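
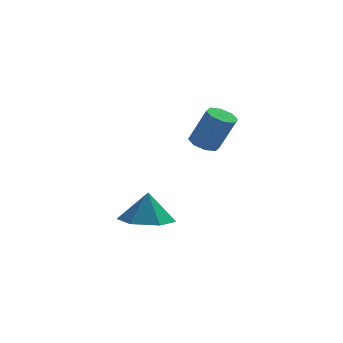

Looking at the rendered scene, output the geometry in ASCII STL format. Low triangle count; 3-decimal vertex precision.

solid 
facet normal -0.387 0.153 -0.909
outer loop
vertex 1.335 1.923 3.012
vertex 0.961 1.53 3.105
vertex 0.983 2.073 3.187
endloop
endfacet
facet normal 0.388 0.922 -0.010
outer loop
vertex 1.335 1.923 3.012
vertex 0.983 2.073 3.187
vertex 1.892 1.703 4.322
endloop
endfacet
facet normal 0.388 0.921 -0.011
outer loop
vertex 1.892 1.703 4.322
vertex 0.983 2.073 3.187
vertex 1.541 1.853 4.497
endloop
endfacet
facet normal 0.388 -0.153 0.909
outer loop
vertex 1.892 1.703 4.322
vertex 1.541 1.853 4.497
vertex 1.519 1.31 4.415
endloop
endfacet
facet normal -0.387 0.153 -0.909
outer loop
vertex 0.983 2.073 3.187
vertex 0.961 1.53 3.105
vertex 0.619 1.906 3.314
endloop
endfacet
facet normal -0.315 0.905 0.286
outer loop
vertex 0.983 2.073 3.187
vertex 0.619 1.906 3.314
vertex 1.541 1.853 4.497
endloop
endfacet
facet normal -0.315 0.905 0.286
outer loop
vertex 1.541 1.853 4.497
vertex 0.619 1.906 3.314
vertex 1.176 1.686 4.624
endloop
endfacet
facet normal 0.386 -0.153 0.910
outer loop
vertex 1.541 1.853 4.497
vertex 1.176 1.686 4.624
vertex 1.519 1.31 4.415
endloop
endfacet
facet normal -0.388 0.152 -0.909
outer loop
vertex 0.619 1.906 3.314
vertex 0.961 1.53 3.105
vertex 0.455 1.518 3.319
endloop
endfacet
facet normal -0.836 0.359 0.416
outer loop
vertex 0.619 1.906 3.314
vertex 0.455 1.518 3.319
vertex 1.176 1.686 4.624
endloop
endfacet
facet normal -0.836 0.358 0.416
outer loop
vertex 1.176 1.686 4.624
vertex 0.455 1.518 3.319
vertex 1.012 1.298 4.628
endloop
endfacet
facet normal 0.386 -0.154 0.910
outer loop
vertex 1.176 1.686 4.624
vertex 1.012 1.298 4.628
vertex 1.519 1.31 4.415
endloop
endfacet
facet normal -0.388 0.153 -0.909
outer loop
vertex 0.455 1.518 3.319
vertex 0.961 1.53 3.105
vertex 0.588 1.137 3.198
endloop
endfacet
facet normal -0.866 -0.398 0.302
outer loop
vertex 0.455 1.518 3.319
vertex 0.588 1.137 3.198
vertex 1.012 1.298 4.628
endloop
endfacet
facet normal -0.867 -0.398 0.302
outer loop
vertex 1.012 1.298 4.628
vertex 0.588 1.137 3.198
vertex 1.145 0.917 4.508
endloop
endfacet
facet normal 0.386 -0.152 0.910
outer loop
vertex 1.012 1.298 4.628
vertex 1.145 0.917 4.508
vertex 1.519 1.31 4.415
endloop
endfacet
facet normal -0.388 0.153 -0.909
outer loop
vertex 0.588 1.137 3.198
vertex 0.961 1.53 3.105
vertex 0.939 0.987 3.023
endloop
endfacet
facet normal -0.389 -0.921 0.010
outer loop
vertex 0.588 1.137 3.198
vertex 0.939 0.987 3.023
vertex 1.145 0.917 4.508
endloop
endfacet
facet normal -0.388 -0.922 0.010
outer loop
vertex 1.145 0.917 4.508
vertex 0.939 0.987 3.023
vertex 1.497 0.767 4.333
endloop
endfacet
facet normal 0.387 -0.153 0.909
outer loop
vertex 1.145 0.917 4.508
vertex 1.497 0.767 4.333
vertex 1.519 1.31 4.415
endloop
endfacet
facet normal -0.386 0.153 -0.910
outer loop
vertex 0.939 0.987 3.023
vertex 0.961 1.53 3.105
vertex 1.304 1.154 2.896
endloop
endfacet
facet normal 0.315 -0.905 -0.286
outer loop
vertex 0.939 0.987 3.023
vertex 1.304 1.154 2.896
vertex 1.497 0.767 4.333
endloop
endfacet
facet normal 0.315 -0.905 -0.286
outer loop
vertex 1.497 0.767 4.333
vertex 1.304 1.154 2.896
vertex 1.861 0.934 4.206
endloop
endfacet
facet normal 0.387 -0.153 0.909
outer loop
vertex 1.497 0.767 4.333
vertex 1.861 0.934 4.206
vertex 1.519 1.31 4.415
endloop
endfacet
facet normal -0.386 0.154 -0.910
outer loop
vertex 1.304 1.154 2.896
vertex 0.961 1.53 3.105
vertex 1.468 1.542 2.892
endloop
endfacet
facet normal 0.836 -0.358 -0.416
outer loop
vertex 1.304 1.154 2.896
vertex 1.468 1.542 2.892
vertex 1.861 0.934 4.206
endloop
endfacet
facet normal 0.836 -0.359 -0.416
outer loop
vertex 1.861 0.934 4.206
vertex 1.468 1.542 2.892
vertex 2.025 1.322 4.201
endloop
endfacet
facet normal 0.388 -0.152 0.909
outer loop
vertex 1.861 0.934 4.206
vertex 2.025 1.322 4.201
vertex 1.519 1.31 4.415
endloop
endfacet
facet normal -0.386 0.152 -0.910
outer loop
vertex 1.468 1.542 2.892
vertex 0.961 1.53 3.105
vertex 1.335 1.923 3.012
endloop
endfacet
facet normal 0.866 0.398 -0.302
outer loop
vertex 1.468 1.542 2.892
vertex 1.335 1.923 3.012
vertex 2.025 1.322 4.201
endloop
endfacet
facet normal 0.866 0.398 -0.301
outer loop
vertex 2.025 1.322 4.201
vertex 1.335 1.923 3.012
vertex 1.892 1.703 4.322
endloop
endfacet
facet normal 0.388 -0.153 0.909
outer loop
vertex 2.025 1.322 4.201
vertex 1.892 1.703 4.322
vertex 1.519 1.31 4.415
endloop
endfacet
facet normal -0.069 -0.194 -0.978
outer loop
vertex -0.256 3.018 -0.829
vertex -0.851 2.263 -0.637
vertex -1.226 3.157 -0.788
endloop
endfacet
facet normal 0.147 0.905 0.400
outer loop
vertex -0.256 3.018 -0.829
vertex -1.226 3.157 -0.788
vertex -0.769 2.497 0.537
endloop
endfacet
facet normal -0.069 -0.194 -0.978
outer loop
vertex -1.226 3.157 -0.788
vertex -0.851 2.263 -0.637
vertex -1.821 2.402 -0.596
endloop
endfacet
facet normal -0.606 0.608 0.512
outer loop
vertex -1.226 3.157 -0.788
vertex -1.821 2.402 -0.596
vertex -0.769 2.497 0.537
endloop
endfacet
facet normal -0.069 -0.194 -0.978
outer loop
vertex -1.821 2.402 -0.596
vertex -0.851 2.263 -0.637
vertex -1.447 1.509 -0.445
endloop
endfacet
facet normal -0.713 -0.184 0.677
outer loop
vertex -1.821 2.402 -0.596
vertex -1.447 1.509 -0.445
vertex -0.769 2.497 0.537
endloop
endfacet
facet normal -0.069 -0.194 -0.978
outer loop
vertex -1.447 1.509 -0.445
vertex -0.851 2.263 -0.637
vertex -0.477 1.37 -0.486
endloop
endfacet
facet normal -0.067 -0.680 0.730
outer loop
vertex -1.447 1.509 -0.445
vertex -0.477 1.37 -0.486
vertex -0.769 2.497 0.537
endloop
endfacet
facet normal -0.069 -0.194 -0.978
outer loop
vertex -0.477 1.37 -0.486
vertex -0.851 2.263 -0.637
vertex 0.118 2.125 -0.678
endloop
endfacet
facet normal 0.686 -0.383 0.618
outer loop
vertex -0.477 1.37 -0.486
vertex 0.118 2.125 -0.678
vertex -0.769 2.497 0.537
endloop
endfacet
facet normal -0.069 -0.194 -0.978
outer loop
vertex 0.118 2.125 -0.678
vertex -0.851 2.263 -0.637
vertex -0.256 3.018 -0.829
endloop
endfacet
facet normal 0.792 0.408 0.453
outer loop
vertex 0.118 2.125 -0.678
vertex -0.256 3.018 -0.829
vertex -0.769 2.497 0.537
endloop
endfacet

endsolid


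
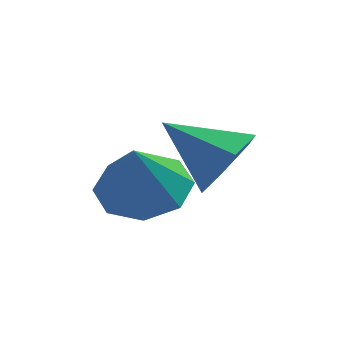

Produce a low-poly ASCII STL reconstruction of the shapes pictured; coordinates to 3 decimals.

solid 
facet normal 0.142 0.305 -0.942
outer loop
vertex -0.026 -0.966 3.133
vertex -1.065 -0.885 3.003
vertex -0.305 -0.237 3.327
endloop
endfacet
facet normal 0.698 0.078 0.712
outer loop
vertex -0.026 -0.966 3.133
vertex -0.305 -0.237 3.327
vertex -1.275 -1.335 4.397
endloop
endfacet
facet normal 0.142 0.305 -0.942
outer loop
vertex -0.305 -0.237 3.327
vertex -1.065 -0.885 3.003
vertex -1.028 0.112 3.331
endloop
endfacet
facet normal 0.266 0.542 0.797
outer loop
vertex -0.305 -0.237 3.327
vertex -1.028 0.112 3.331
vertex -1.275 -1.335 4.397
endloop
endfacet
facet normal 0.142 0.305 -0.942
outer loop
vertex -1.028 0.112 3.331
vertex -1.065 -0.885 3.003
vertex -1.774 -0.122 3.143
endloop
endfacet
facet normal -0.367 0.592 0.718
outer loop
vertex -1.028 0.112 3.331
vertex -1.774 -0.122 3.143
vertex -1.275 -1.335 4.397
endloop
endfacet
facet normal 0.142 0.304 -0.942
outer loop
vertex -1.774 -0.122 3.143
vertex -1.065 -0.885 3.003
vertex -2.104 -0.804 2.873
endloop
endfacet
facet normal -0.831 0.196 0.520
outer loop
vertex -1.774 -0.122 3.143
vertex -2.104 -0.804 2.873
vertex -1.275 -1.335 4.397
endloop
endfacet
facet normal 0.142 0.305 -0.942
outer loop
vertex -2.104 -0.804 2.873
vertex -1.065 -0.885 3.003
vertex -1.826 -1.532 2.679
endloop
endfacet
facet normal -0.853 -0.411 0.321
outer loop
vertex -2.104 -0.804 2.873
vertex -1.826 -1.532 2.679
vertex -1.275 -1.335 4.397
endloop
endfacet
facet normal 0.142 0.305 -0.942
outer loop
vertex -1.826 -1.532 2.679
vertex -1.065 -0.885 3.003
vertex -1.102 -1.882 2.675
endloop
endfacet
facet normal -0.422 -0.875 0.236
outer loop
vertex -1.826 -1.532 2.679
vertex -1.102 -1.882 2.675
vertex -1.275 -1.335 4.397
endloop
endfacet
facet normal 0.142 0.305 -0.942
outer loop
vertex -1.102 -1.882 2.675
vertex -1.065 -0.885 3.003
vertex -0.357 -1.647 2.863
endloop
endfacet
facet normal 0.212 -0.925 0.315
outer loop
vertex -1.102 -1.882 2.675
vertex -0.357 -1.647 2.863
vertex -1.275 -1.335 4.397
endloop
endfacet
facet normal 0.142 0.305 -0.942
outer loop
vertex -0.357 -1.647 2.863
vertex -1.065 -0.885 3.003
vertex -0.026 -0.966 3.133
endloop
endfacet
facet normal 0.675 -0.531 0.512
outer loop
vertex -0.357 -1.647 2.863
vertex -0.026 -0.966 3.133
vertex -1.275 -1.335 4.397
endloop
endfacet
facet normal 0.768 -0.429 -0.476
outer loop
vertex 1.356 0.559 3.534
vertex 0.777 0.376 2.764
vertex 1.277 1.218 2.812
endloop
endfacet
facet normal 0.245 0.729 0.639
outer loop
vertex 1.356 0.559 3.534
vertex 1.277 1.218 2.812
vertex -0.597 1.144 3.616
endloop
endfacet
facet normal 0.768 -0.429 -0.475
outer loop
vertex 1.277 1.218 2.812
vertex 0.777 0.376 2.764
vertex 0.699 1.035 2.043
endloop
endfacet
facet normal -0.105 0.982 -0.155
outer loop
vertex 1.277 1.218 2.812
vertex 0.699 1.035 2.043
vertex -0.597 1.144 3.616
endloop
endfacet
facet normal 0.768 -0.429 -0.475
outer loop
vertex 0.699 1.035 2.043
vertex 0.777 0.376 2.764
vertex 0.199 0.193 1.995
endloop
endfacet
facet normal -0.679 0.437 -0.590
outer loop
vertex 0.699 1.035 2.043
vertex 0.199 0.193 1.995
vertex -0.597 1.144 3.616
endloop
endfacet
facet normal 0.768 -0.429 -0.475
outer loop
vertex 0.199 0.193 1.995
vertex 0.777 0.376 2.764
vertex 0.277 -0.465 2.716
endloop
endfacet
facet normal -0.903 -0.361 -0.232
outer loop
vertex 0.199 0.193 1.995
vertex 0.277 -0.465 2.716
vertex -0.597 1.144 3.616
endloop
endfacet
facet normal 0.768 -0.429 -0.476
outer loop
vertex 0.277 -0.465 2.716
vertex 0.777 0.376 2.764
vertex 0.856 -0.283 3.486
endloop
endfacet
facet normal -0.554 -0.615 0.562
outer loop
vertex 0.277 -0.465 2.716
vertex 0.856 -0.283 3.486
vertex -0.597 1.144 3.616
endloop
endfacet
facet normal 0.768 -0.429 -0.476
outer loop
vertex 0.856 -0.283 3.486
vertex 0.777 0.376 2.764
vertex 1.356 0.559 3.534
endloop
endfacet
facet normal 0.021 -0.069 0.997
outer loop
vertex 0.856 -0.283 3.486
vertex 1.356 0.559 3.534
vertex -0.597 1.144 3.616
endloop
endfacet

endsolid


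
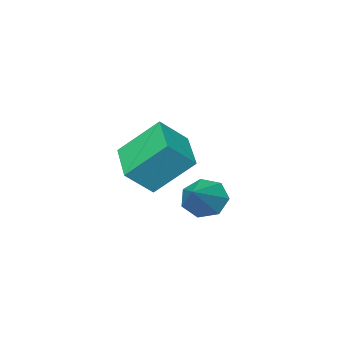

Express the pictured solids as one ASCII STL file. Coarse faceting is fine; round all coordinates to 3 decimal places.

solid 
facet normal -0.516 -0.822 0.241
outer loop
vertex 2.311 -0.992 3.035
vertex 1.559 -0.734 2.305
vertex 3.078 -1.789 1.963
endloop
endfacet
facet normal 0.697 -0.239 0.676
outer loop
vertex 3.821 -0.606 1.615
vertex 2.311 -0.992 3.035
vertex 3.078 -1.789 1.963
endloop
endfacet
facet normal -0.516 -0.822 0.241
outer loop
vertex 3.078 -1.789 1.963
vertex 1.559 -0.734 2.305
vertex 2.326 -1.531 1.233
endloop
endfacet
facet normal 0.498 -0.517 -0.696
outer loop
vertex 2.326 -1.531 1.233
vertex 3.821 -0.606 1.615
vertex 3.078 -1.789 1.963
endloop
endfacet
facet normal -0.498 0.517 0.696
outer loop
vertex 2.311 -0.992 3.035
vertex 2.302 0.449 1.957
vertex 1.559 -0.734 2.305
endloop
endfacet
facet normal 0.697 -0.239 0.676
outer loop
vertex 3.054 0.191 2.687
vertex 2.311 -0.992 3.035
vertex 3.821 -0.606 1.615
endloop
endfacet
facet normal -0.498 0.517 0.696
outer loop
vertex 3.054 0.191 2.687
vertex 2.302 0.449 1.957
vertex 2.311 -0.992 3.035
endloop
endfacet
facet normal -0.697 0.239 -0.676
outer loop
vertex 1.559 -0.734 2.305
vertex 2.302 0.449 1.957
vertex 2.326 -1.531 1.233
endloop
endfacet
facet normal 0.498 -0.517 -0.696
outer loop
vertex 3.069 -0.348 0.885
vertex 3.821 -0.606 1.615
vertex 2.326 -1.531 1.233
endloop
endfacet
facet normal -0.697 0.239 -0.676
outer loop
vertex 2.326 -1.531 1.233
vertex 2.302 0.449 1.957
vertex 3.069 -0.348 0.885
endloop
endfacet
facet normal 0.516 0.822 -0.241
outer loop
vertex 3.069 -0.348 0.885
vertex 3.054 0.191 2.687
vertex 3.821 -0.606 1.615
endloop
endfacet
facet normal 0.516 0.822 -0.241
outer loop
vertex 2.302 0.449 1.957
vertex 3.054 0.191 2.687
vertex 3.069 -0.348 0.885
endloop
endfacet
facet normal -0.725 -0.449 -0.522
outer loop
vertex 3.647 2.003 0.951
vertex 3.327 1.9 1.484
vertex 3.297 2.397 1.098
endloop
endfacet
facet normal 0.533 0.667 -0.521
outer loop
vertex 3.647 2.003 0.951
vertex 3.297 2.397 1.098
vertex 4.233 2.46 2.136
endloop
endfacet
facet normal -0.724 -0.450 -0.523
outer loop
vertex 3.297 2.397 1.098
vertex 3.327 1.9 1.484
vertex 2.97 2.416 1.535
endloop
endfacet
facet normal -0.010 0.999 -0.051
outer loop
vertex 3.297 2.397 1.098
vertex 2.97 2.416 1.535
vertex 4.233 2.46 2.136
endloop
endfacet
facet normal -0.724 -0.449 -0.524
outer loop
vertex 2.97 2.416 1.535
vertex 3.327 1.9 1.484
vertex 2.911 2.046 1.934
endloop
endfacet
facet normal -0.319 0.718 0.619
outer loop
vertex 2.97 2.416 1.535
vertex 2.911 2.046 1.934
vertex 4.233 2.46 2.136
endloop
endfacet
facet normal -0.724 -0.449 -0.524
outer loop
vertex 2.911 2.046 1.934
vertex 3.327 1.9 1.484
vertex 3.166 1.566 1.993
endloop
endfacet
facet normal -0.162 0.035 0.986
outer loop
vertex 2.911 2.046 1.934
vertex 3.166 1.566 1.993
vertex 4.233 2.46 2.136
endloop
endfacet
facet normal -0.725 -0.448 -0.523
outer loop
vertex 3.166 1.566 1.993
vertex 3.327 1.9 1.484
vertex 3.541 1.337 1.669
endloop
endfacet
facet normal 0.343 -0.533 0.774
outer loop
vertex 3.166 1.566 1.993
vertex 3.541 1.337 1.669
vertex 4.233 2.46 2.136
endloop
endfacet
facet normal -0.726 -0.448 -0.522
outer loop
vertex 3.541 1.337 1.669
vertex 3.327 1.9 1.484
vertex 3.755 1.531 1.205
endloop
endfacet
facet normal 0.815 -0.561 0.141
outer loop
vertex 3.541 1.337 1.669
vertex 3.755 1.531 1.205
vertex 4.233 2.46 2.136
endloop
endfacet
facet normal -0.726 -0.447 -0.522
outer loop
vertex 3.755 1.531 1.205
vertex 3.327 1.9 1.484
vertex 3.647 2.003 0.951
endloop
endfacet
facet normal 0.900 -0.028 -0.434
outer loop
vertex 3.755 1.531 1.205
vertex 3.647 2.003 0.951
vertex 4.233 2.46 2.136
endloop
endfacet

endsolid


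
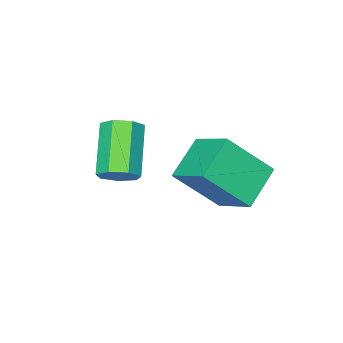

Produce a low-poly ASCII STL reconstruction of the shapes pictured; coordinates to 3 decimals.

solid 
facet normal 0.558 0.567 -0.606
outer loop
vertex 4.73 -0.889 -3.22
vertex 4.248 -0.991 -3.759
vertex 4.261 -0.464 -3.254
endloop
endfacet
facet normal 0.376 0.479 0.793
outer loop
vertex 4.73 -0.889 -3.22
vertex 4.261 -0.464 -3.254
vertex 3.594 -2.046 -1.983
endloop
endfacet
facet normal 0.376 0.479 0.793
outer loop
vertex 3.594 -2.046 -1.983
vertex 4.261 -0.464 -3.254
vertex 3.125 -1.621 -2.017
endloop
endfacet
facet normal -0.557 -0.566 0.608
outer loop
vertex 3.594 -2.046 -1.983
vertex 3.125 -1.621 -2.017
vertex 3.112 -2.149 -2.521
endloop
endfacet
facet normal 0.557 0.567 -0.606
outer loop
vertex 4.261 -0.464 -3.254
vertex 4.248 -0.991 -3.759
vertex 3.783 -0.437 -3.668
endloop
endfacet
facet normal -0.345 0.822 0.452
outer loop
vertex 4.261 -0.464 -3.254
vertex 3.783 -0.437 -3.668
vertex 3.125 -1.621 -2.017
endloop
endfacet
facet normal -0.345 0.822 0.452
outer loop
vertex 3.125 -1.621 -2.017
vertex 3.783 -0.437 -3.668
vertex 2.646 -1.594 -2.431
endloop
endfacet
facet normal -0.557 -0.566 0.608
outer loop
vertex 3.125 -1.621 -2.017
vertex 2.646 -1.594 -2.431
vertex 3.112 -2.149 -2.521
endloop
endfacet
facet normal 0.557 0.567 -0.607
outer loop
vertex 3.783 -0.437 -3.668
vertex 4.248 -0.991 -3.759
vertex 3.655 -0.827 -4.15
endloop
endfacet
facet normal -0.805 0.547 -0.229
outer loop
vertex 3.783 -0.437 -3.668
vertex 3.655 -0.827 -4.15
vertex 2.646 -1.594 -2.431
endloop
endfacet
facet normal -0.805 0.547 -0.229
outer loop
vertex 2.646 -1.594 -2.431
vertex 3.655 -0.827 -4.15
vertex 2.518 -1.984 -2.913
endloop
endfacet
facet normal -0.558 -0.567 0.607
outer loop
vertex 2.646 -1.594 -2.431
vertex 2.518 -1.984 -2.913
vertex 3.112 -2.149 -2.521
endloop
endfacet
facet normal 0.557 0.567 -0.607
outer loop
vertex 3.655 -0.827 -4.15
vertex 4.248 -0.991 -3.759
vertex 3.974 -1.341 -4.338
endloop
endfacet
facet normal -0.660 -0.140 -0.738
outer loop
vertex 3.655 -0.827 -4.15
vertex 3.974 -1.341 -4.338
vertex 2.518 -1.984 -2.913
endloop
endfacet
facet normal -0.660 -0.141 -0.738
outer loop
vertex 2.518 -1.984 -2.913
vertex 3.974 -1.341 -4.338
vertex 2.837 -2.498 -3.1
endloop
endfacet
facet normal -0.558 -0.567 0.606
outer loop
vertex 2.518 -1.984 -2.913
vertex 2.837 -2.498 -3.1
vertex 3.112 -2.149 -2.521
endloop
endfacet
facet normal 0.558 0.567 -0.606
outer loop
vertex 3.974 -1.341 -4.338
vertex 4.248 -0.991 -3.759
vertex 4.5 -1.592 -4.089
endloop
endfacet
facet normal -0.018 -0.722 -0.691
outer loop
vertex 3.974 -1.341 -4.338
vertex 4.5 -1.592 -4.089
vertex 2.837 -2.498 -3.1
endloop
endfacet
facet normal -0.018 -0.722 -0.692
outer loop
vertex 2.837 -2.498 -3.1
vertex 4.5 -1.592 -4.089
vertex 3.363 -2.749 -2.852
endloop
endfacet
facet normal -0.557 -0.568 0.607
outer loop
vertex 2.837 -2.498 -3.1
vertex 3.363 -2.749 -2.852
vertex 3.112 -2.149 -2.521
endloop
endfacet
facet normal 0.558 0.567 -0.606
outer loop
vertex 4.5 -1.592 -4.089
vertex 4.248 -0.991 -3.759
vertex 4.836 -1.391 -3.592
endloop
endfacet
facet normal 0.638 -0.760 -0.124
outer loop
vertex 4.5 -1.592 -4.089
vertex 4.836 -1.391 -3.592
vertex 3.363 -2.749 -2.852
endloop
endfacet
facet normal 0.638 -0.760 -0.125
outer loop
vertex 3.363 -2.749 -2.852
vertex 4.836 -1.391 -3.592
vertex 3.7 -2.548 -2.354
endloop
endfacet
facet normal -0.557 -0.568 0.606
outer loop
vertex 3.363 -2.749 -2.852
vertex 3.7 -2.548 -2.354
vertex 3.112 -2.149 -2.521
endloop
endfacet
facet normal 0.558 0.567 -0.606
outer loop
vertex 4.836 -1.391 -3.592
vertex 4.248 -0.991 -3.759
vertex 4.73 -0.889 -3.22
endloop
endfacet
facet normal 0.814 -0.225 0.536
outer loop
vertex 4.836 -1.391 -3.592
vertex 4.73 -0.889 -3.22
vertex 3.7 -2.548 -2.354
endloop
endfacet
facet normal 0.813 -0.225 0.537
outer loop
vertex 3.7 -2.548 -2.354
vertex 4.73 -0.889 -3.22
vertex 3.594 -2.046 -1.983
endloop
endfacet
facet normal -0.557 -0.566 0.607
outer loop
vertex 3.7 -2.548 -2.354
vertex 3.594 -2.046 -1.983
vertex 3.112 -2.149 -2.521
endloop
endfacet
facet normal -0.838 -0.264 0.478
outer loop
vertex 1.574 -0.341 -2.923
vertex 1.619 1.147 -2.022
vertex 0.413 0.609 -4.435
endloop
endfacet
facet normal -0.026 -0.855 -0.518
outer loop
vertex 1.821 1.053 -5.238
vertex 1.574 -0.341 -2.923
vertex 0.413 0.609 -4.435
endloop
endfacet
facet normal -0.838 -0.264 0.478
outer loop
vertex 0.413 0.609 -4.435
vertex 1.619 1.147 -2.022
vertex 0.458 2.097 -3.534
endloop
endfacet
facet normal -0.545 0.446 -0.710
outer loop
vertex 0.458 2.097 -3.534
vertex 1.821 1.053 -5.238
vertex 0.413 0.609 -4.435
endloop
endfacet
facet normal 0.545 -0.446 0.710
outer loop
vertex 1.574 -0.341 -2.923
vertex 3.027 1.591 -2.825
vertex 1.619 1.147 -2.022
endloop
endfacet
facet normal -0.026 -0.855 -0.518
outer loop
vertex 2.982 0.103 -3.726
vertex 1.574 -0.341 -2.923
vertex 1.821 1.053 -5.238
endloop
endfacet
facet normal 0.545 -0.446 0.710
outer loop
vertex 2.982 0.103 -3.726
vertex 3.027 1.591 -2.825
vertex 1.574 -0.341 -2.923
endloop
endfacet
facet normal 0.026 0.855 0.518
outer loop
vertex 1.619 1.147 -2.022
vertex 3.027 1.591 -2.825
vertex 0.458 2.097 -3.534
endloop
endfacet
facet normal -0.545 0.446 -0.710
outer loop
vertex 1.866 2.541 -4.337
vertex 1.821 1.053 -5.238
vertex 0.458 2.097 -3.534
endloop
endfacet
facet normal 0.026 0.855 0.518
outer loop
vertex 0.458 2.097 -3.534
vertex 3.027 1.591 -2.825
vertex 1.866 2.541 -4.337
endloop
endfacet
facet normal 0.838 0.264 -0.478
outer loop
vertex 1.866 2.541 -4.337
vertex 2.982 0.103 -3.726
vertex 1.821 1.053 -5.238
endloop
endfacet
facet normal 0.838 0.264 -0.478
outer loop
vertex 3.027 1.591 -2.825
vertex 2.982 0.103 -3.726
vertex 1.866 2.541 -4.337
endloop
endfacet

endsolid


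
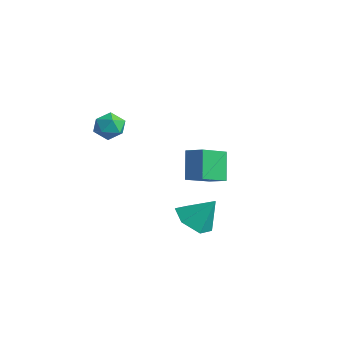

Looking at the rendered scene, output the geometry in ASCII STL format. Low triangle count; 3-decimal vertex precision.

solid 
facet normal -0.402 -0.464 -0.789
outer loop
vertex 1.859 0.12 -3.423
vertex 0.959 0.422 -3.142
vertex 1.501 0.984 -3.749
endloop
endfacet
facet normal 0.930 0.363 -0.058
outer loop
vertex 1.859 0.12 -3.423
vertex 1.501 0.984 -3.749
vertex 1.561 1.118 -1.958
endloop
endfacet
facet normal -0.402 -0.465 -0.789
outer loop
vertex 1.501 0.984 -3.749
vertex 0.959 0.422 -3.142
vertex 0.601 1.285 -3.468
endloop
endfacet
facet normal 0.293 0.953 -0.081
outer loop
vertex 1.501 0.984 -3.749
vertex 0.601 1.285 -3.468
vertex 1.561 1.118 -1.958
endloop
endfacet
facet normal -0.401 -0.465 -0.789
outer loop
vertex 0.601 1.285 -3.468
vertex 0.959 0.422 -3.142
vertex 0.058 0.723 -2.861
endloop
endfacet
facet normal -0.437 0.820 0.369
outer loop
vertex 0.601 1.285 -3.468
vertex 0.058 0.723 -2.861
vertex 1.561 1.118 -1.958
endloop
endfacet
facet normal -0.401 -0.465 -0.789
outer loop
vertex 0.058 0.723 -2.861
vertex 0.959 0.422 -3.142
vertex 0.416 -0.141 -2.534
endloop
endfacet
facet normal -0.531 0.098 0.841
outer loop
vertex 0.058 0.723 -2.861
vertex 0.416 -0.141 -2.534
vertex 1.561 1.118 -1.958
endloop
endfacet
facet normal -0.402 -0.464 -0.789
outer loop
vertex 0.416 -0.141 -2.534
vertex 0.959 0.422 -3.142
vertex 1.316 -0.442 -2.816
endloop
endfacet
facet normal 0.106 -0.492 0.864
outer loop
vertex 0.416 -0.141 -2.534
vertex 1.316 -0.442 -2.816
vertex 1.561 1.118 -1.958
endloop
endfacet
facet normal -0.402 -0.464 -0.789
outer loop
vertex 1.316 -0.442 -2.816
vertex 0.959 0.422 -3.142
vertex 1.859 0.12 -3.423
endloop
endfacet
facet normal 0.836 -0.359 0.415
outer loop
vertex 1.316 -0.442 -2.816
vertex 1.859 0.12 -3.423
vertex 1.561 1.118 -1.958
endloop
endfacet
facet normal -0.450 0.329 0.830
outer loop
vertex -1.432 1.704 -0.473
vertex -0.593 1.995 -0.134
vertex -1.653 3.142 -1.162
endloop
endfacet
facet normal -0.883 -0.306 -0.356
outer loop
vertex -0.947 2.625 -2.466
vertex -1.432 1.704 -0.473
vertex -1.653 3.142 -1.162
endloop
endfacet
facet normal -0.449 0.330 0.831
outer loop
vertex -1.653 3.142 -1.162
vertex -0.593 1.995 -0.134
vertex -0.814 3.433 -0.824
endloop
endfacet
facet normal -0.137 0.893 -0.428
outer loop
vertex -0.814 3.433 -0.824
vertex -0.947 2.625 -2.466
vertex -1.653 3.142 -1.162
endloop
endfacet
facet normal 0.137 -0.893 0.428
outer loop
vertex -1.432 1.704 -0.473
vertex 0.113 1.478 -1.438
vertex -0.593 1.995 -0.134
endloop
endfacet
facet normal -0.883 -0.307 -0.356
outer loop
vertex -0.726 1.187 -1.776
vertex -1.432 1.704 -0.473
vertex -0.947 2.625 -2.466
endloop
endfacet
facet normal 0.137 -0.893 0.429
outer loop
vertex -0.726 1.187 -1.776
vertex 0.113 1.478 -1.438
vertex -1.432 1.704 -0.473
endloop
endfacet
facet normal 0.883 0.307 0.356
outer loop
vertex -0.593 1.995 -0.134
vertex 0.113 1.478 -1.438
vertex -0.814 3.433 -0.824
endloop
endfacet
facet normal -0.137 0.893 -0.428
outer loop
vertex -0.108 2.916 -2.127
vertex -0.947 2.625 -2.466
vertex -0.814 3.433 -0.824
endloop
endfacet
facet normal 0.883 0.306 0.357
outer loop
vertex -0.814 3.433 -0.824
vertex 0.113 1.478 -1.438
vertex -0.108 2.916 -2.127
endloop
endfacet
facet normal 0.450 -0.329 -0.830
outer loop
vertex -0.108 2.916 -2.127
vertex -0.726 1.187 -1.776
vertex -0.947 2.625 -2.466
endloop
endfacet
facet normal 0.449 -0.329 -0.831
outer loop
vertex 0.113 1.478 -1.438
vertex -0.726 1.187 -1.776
vertex -0.108 2.916 -2.127
endloop
endfacet
facet normal -0.778 0.466 0.421
outer loop
vertex -1.148 -1.943 2.578
vertex -1.481 -2.602 2.692
vertex -1.028 -2.316 3.213
endloop
endfacet
facet normal -0.175 0.834 0.523
outer loop
vertex -1.148 -1.943 2.578
vertex -1.028 -2.316 3.213
vertex -0.46 -1.979 2.865
endloop
endfacet
facet normal 0.101 0.988 -0.117
outer loop
vertex -1.148 -1.943 2.578
vertex -0.46 -1.979 2.865
vertex -0.562 -2.056 2.129
endloop
endfacet
facet normal -0.332 0.716 -0.614
outer loop
vertex -1.148 -1.943 2.578
vertex -0.562 -2.056 2.129
vertex -1.193 -2.44 2.023
endloop
endfacet
facet normal -0.875 0.394 -0.281
outer loop
vertex -1.148 -1.943 2.578
vertex -1.193 -2.44 2.023
vertex -1.481 -2.602 2.692
endloop
endfacet
facet normal 0.287 0.410 0.866
outer loop
vertex -0.46 -1.979 2.865
vertex -1.028 -2.316 3.213
vertex -0.367 -2.66 3.157
endloop
endfacet
facet normal -0.689 -0.184 0.701
outer loop
vertex -1.028 -2.316 3.213
vertex -1.481 -2.602 2.692
vertex -0.998 -3.044 3.051
endloop
endfacet
facet normal -0.846 -0.303 -0.438
outer loop
vertex -1.481 -2.602 2.692
vertex -1.193 -2.44 2.023
vertex -1.1 -3.121 2.315
endloop
endfacet
facet normal 0.031 0.218 -0.975
outer loop
vertex -1.193 -2.44 2.023
vertex -0.562 -2.056 2.129
vertex -0.532 -2.784 1.967
endloop
endfacet
facet normal 0.731 0.661 -0.170
outer loop
vertex -0.562 -2.056 2.129
vertex -0.46 -1.979 2.865
vertex -0.079 -2.498 2.488
endloop
endfacet
facet normal 0.332 -0.716 0.614
outer loop
vertex -0.412 -3.157 2.602
vertex -0.367 -2.66 3.157
vertex -0.998 -3.044 3.051
endloop
endfacet
facet normal -0.101 -0.988 0.117
outer loop
vertex -0.412 -3.157 2.602
vertex -0.998 -3.044 3.051
vertex -1.1 -3.121 2.315
endloop
endfacet
facet normal 0.175 -0.834 -0.523
outer loop
vertex -0.412 -3.157 2.602
vertex -1.1 -3.121 2.315
vertex -0.532 -2.784 1.967
endloop
endfacet
facet normal 0.778 -0.466 -0.421
outer loop
vertex -0.412 -3.157 2.602
vertex -0.532 -2.784 1.967
vertex -0.079 -2.498 2.488
endloop
endfacet
facet normal 0.875 -0.394 0.281
outer loop
vertex -0.412 -3.157 2.602
vertex -0.079 -2.498 2.488
vertex -0.367 -2.66 3.157
endloop
endfacet
facet normal -0.031 -0.218 0.975
outer loop
vertex -0.998 -3.044 3.051
vertex -0.367 -2.66 3.157
vertex -1.028 -2.316 3.213
endloop
endfacet
facet normal -0.731 -0.661 0.170
outer loop
vertex -1.1 -3.121 2.315
vertex -0.998 -3.044 3.051
vertex -1.481 -2.602 2.692
endloop
endfacet
facet normal -0.287 -0.410 -0.866
outer loop
vertex -0.532 -2.784 1.967
vertex -1.1 -3.121 2.315
vertex -1.193 -2.44 2.023
endloop
endfacet
facet normal 0.689 0.184 -0.701
outer loop
vertex -0.079 -2.498 2.488
vertex -0.532 -2.784 1.967
vertex -0.562 -2.056 2.129
endloop
endfacet
facet normal 0.846 0.303 0.438
outer loop
vertex -0.367 -2.66 3.157
vertex -0.079 -2.498 2.488
vertex -0.46 -1.979 2.865
endloop
endfacet

endsolid


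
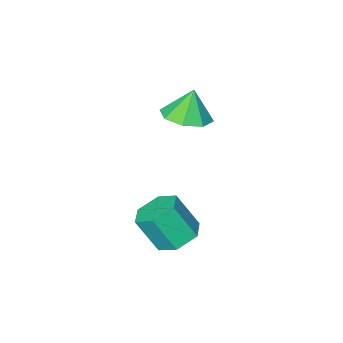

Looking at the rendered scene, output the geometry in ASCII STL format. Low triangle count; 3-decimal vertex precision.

solid 
facet normal -0.350 0.398 -0.848
outer loop
vertex 1.619 3.865 -4.532
vertex 0.809 3.888 -4.187
vertex 1.35 4.575 -4.088
endloop
endfacet
facet normal 0.886 0.436 -0.160
outer loop
vertex 1.619 3.865 -4.532
vertex 1.35 4.575 -4.088
vertex 2.16 3.248 -3.217
endloop
endfacet
facet normal 0.886 0.435 -0.160
outer loop
vertex 2.16 3.248 -3.217
vertex 1.35 4.575 -4.088
vertex 1.891 3.959 -2.773
endloop
endfacet
facet normal 0.349 -0.398 0.848
outer loop
vertex 2.16 3.248 -3.217
vertex 1.891 3.959 -2.773
vertex 1.351 3.272 -2.873
endloop
endfacet
facet normal -0.350 0.398 -0.848
outer loop
vertex 1.35 4.575 -4.088
vertex 0.809 3.888 -4.187
vertex 0.54 4.599 -3.743
endloop
endfacet
facet normal 0.179 0.917 0.356
outer loop
vertex 1.35 4.575 -4.088
vertex 0.54 4.599 -3.743
vertex 1.891 3.959 -2.773
endloop
endfacet
facet normal 0.178 0.917 0.357
outer loop
vertex 1.891 3.959 -2.773
vertex 0.54 4.599 -3.743
vertex 1.082 3.982 -2.429
endloop
endfacet
facet normal 0.349 -0.398 0.848
outer loop
vertex 1.891 3.959 -2.773
vertex 1.082 3.982 -2.429
vertex 1.351 3.272 -2.873
endloop
endfacet
facet normal -0.349 0.398 -0.848
outer loop
vertex 0.54 4.599 -3.743
vertex 0.809 3.888 -4.187
vertex -0.0 3.912 -3.843
endloop
endfacet
facet normal -0.708 0.481 0.518
outer loop
vertex 0.54 4.599 -3.743
vertex -0.0 3.912 -3.843
vertex 1.082 3.982 -2.429
endloop
endfacet
facet normal -0.707 0.482 0.517
outer loop
vertex 1.082 3.982 -2.429
vertex -0.0 3.912 -3.843
vertex 0.541 3.295 -2.528
endloop
endfacet
facet normal 0.350 -0.398 0.848
outer loop
vertex 1.082 3.982 -2.429
vertex 0.541 3.295 -2.528
vertex 1.351 3.272 -2.873
endloop
endfacet
facet normal -0.349 0.398 -0.848
outer loop
vertex -0.0 3.912 -3.843
vertex 0.809 3.888 -4.187
vertex 0.269 3.201 -4.287
endloop
endfacet
facet normal -0.886 -0.435 0.160
outer loop
vertex -0.0 3.912 -3.843
vertex 0.269 3.201 -4.287
vertex 0.541 3.295 -2.528
endloop
endfacet
facet normal -0.886 -0.436 0.160
outer loop
vertex 0.541 3.295 -2.528
vertex 0.269 3.201 -4.287
vertex 0.81 2.585 -2.972
endloop
endfacet
facet normal 0.350 -0.398 0.848
outer loop
vertex 0.541 3.295 -2.528
vertex 0.81 2.585 -2.972
vertex 1.351 3.272 -2.873
endloop
endfacet
facet normal -0.349 0.398 -0.848
outer loop
vertex 0.269 3.201 -4.287
vertex 0.809 3.888 -4.187
vertex 1.078 3.178 -4.631
endloop
endfacet
facet normal -0.178 -0.917 -0.357
outer loop
vertex 0.269 3.201 -4.287
vertex 1.078 3.178 -4.631
vertex 0.81 2.585 -2.972
endloop
endfacet
facet normal -0.179 -0.917 -0.357
outer loop
vertex 0.81 2.585 -2.972
vertex 1.078 3.178 -4.631
vertex 1.62 2.561 -3.317
endloop
endfacet
facet normal 0.350 -0.398 0.848
outer loop
vertex 0.81 2.585 -2.972
vertex 1.62 2.561 -3.317
vertex 1.351 3.272 -2.873
endloop
endfacet
facet normal -0.350 0.398 -0.848
outer loop
vertex 1.078 3.178 -4.631
vertex 0.809 3.888 -4.187
vertex 1.619 3.865 -4.532
endloop
endfacet
facet normal 0.707 -0.482 -0.518
outer loop
vertex 1.078 3.178 -4.631
vertex 1.619 3.865 -4.532
vertex 1.62 2.561 -3.317
endloop
endfacet
facet normal 0.708 -0.481 -0.517
outer loop
vertex 1.62 2.561 -3.317
vertex 1.619 3.865 -4.532
vertex 2.16 3.248 -3.217
endloop
endfacet
facet normal 0.349 -0.398 0.848
outer loop
vertex 1.62 2.561 -3.317
vertex 2.16 3.248 -3.217
vertex 1.351 3.272 -2.873
endloop
endfacet
facet normal 0.263 0.036 -0.964
outer loop
vertex -1.489 -0.919 -1.654
vertex -2.2 -0.236 -1.822
vertex -1.236 -0.203 -1.558
endloop
endfacet
facet normal 0.584 -0.307 0.752
outer loop
vertex -1.489 -0.919 -1.654
vertex -1.236 -0.203 -1.558
vertex -2.54 -0.284 -0.578
endloop
endfacet
facet normal 0.263 0.037 -0.964
outer loop
vertex -1.236 -0.203 -1.558
vertex -2.2 -0.236 -1.822
vertex -1.548 0.493 -1.616
endloop
endfacet
facet normal 0.558 0.314 0.768
outer loop
vertex -1.236 -0.203 -1.558
vertex -1.548 0.493 -1.616
vertex -2.54 -0.284 -0.578
endloop
endfacet
facet normal 0.263 0.037 -0.964
outer loop
vertex -1.548 0.493 -1.616
vertex -2.2 -0.236 -1.822
vertex -2.242 0.762 -1.795
endloop
endfacet
facet normal 0.115 0.739 0.664
outer loop
vertex -1.548 0.493 -1.616
vertex -2.242 0.762 -1.795
vertex -2.54 -0.284 -0.578
endloop
endfacet
facet normal 0.263 0.037 -0.964
outer loop
vertex -2.242 0.762 -1.795
vertex -2.2 -0.236 -1.822
vertex -2.911 0.446 -1.99
endloop
endfacet
facet normal -0.485 0.718 0.499
outer loop
vertex -2.242 0.762 -1.795
vertex -2.911 0.446 -1.99
vertex -2.54 -0.284 -0.578
endloop
endfacet
facet normal 0.263 0.036 -0.964
outer loop
vertex -2.911 0.446 -1.99
vertex -2.2 -0.236 -1.822
vertex -3.164 -0.27 -2.086
endloop
endfacet
facet normal -0.890 0.265 0.371
outer loop
vertex -2.911 0.446 -1.99
vertex -3.164 -0.27 -2.086
vertex -2.54 -0.284 -0.578
endloop
endfacet
facet normal 0.263 0.036 -0.964
outer loop
vertex -3.164 -0.27 -2.086
vertex -2.2 -0.236 -1.822
vertex -2.852 -0.966 -2.027
endloop
endfacet
facet normal -0.864 -0.357 0.354
outer loop
vertex -3.164 -0.27 -2.086
vertex -2.852 -0.966 -2.027
vertex -2.54 -0.284 -0.578
endloop
endfacet
facet normal 0.263 0.036 -0.964
outer loop
vertex -2.852 -0.966 -2.027
vertex -2.2 -0.236 -1.822
vertex -2.159 -1.235 -1.848
endloop
endfacet
facet normal -0.422 -0.782 0.459
outer loop
vertex -2.852 -0.966 -2.027
vertex -2.159 -1.235 -1.848
vertex -2.54 -0.284 -0.578
endloop
endfacet
facet normal 0.262 0.036 -0.964
outer loop
vertex -2.159 -1.235 -1.848
vertex -2.2 -0.236 -1.822
vertex -1.489 -0.919 -1.654
endloop
endfacet
facet normal 0.178 -0.761 0.624
outer loop
vertex -2.159 -1.235 -1.848
vertex -1.489 -0.919 -1.654
vertex -2.54 -0.284 -0.578
endloop
endfacet

endsolid


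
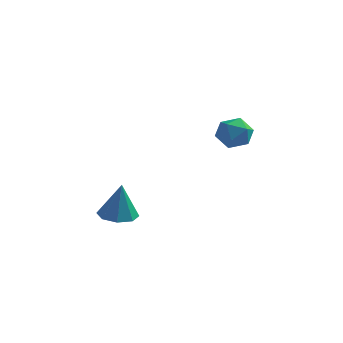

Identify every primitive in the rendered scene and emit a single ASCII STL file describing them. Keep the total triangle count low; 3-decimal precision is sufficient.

solid 
facet normal -0.133 0.046 -0.990
outer loop
vertex 0.175 -2.674 -0.977
vertex -0.765 -2.334 -0.835
vertex 0.142 -1.903 -0.937
endloop
endfacet
facet normal 0.955 0.026 0.294
outer loop
vertex 0.175 -2.674 -0.977
vertex 0.142 -1.903 -0.937
vertex -0.495 -2.426 1.175
endloop
endfacet
facet normal -0.133 0.045 -0.990
outer loop
vertex 0.142 -1.903 -0.937
vertex -0.765 -2.334 -0.835
vertex -0.422 -1.384 -0.838
endloop
endfacet
facet normal 0.665 0.653 0.362
outer loop
vertex 0.142 -1.903 -0.937
vertex -0.422 -1.384 -0.838
vertex -0.495 -2.426 1.175
endloop
endfacet
facet normal -0.133 0.045 -0.990
outer loop
vertex -0.422 -1.384 -0.838
vertex -0.765 -2.334 -0.835
vertex -1.188 -1.422 -0.737
endloop
endfacet
facet normal 0.017 0.888 0.460
outer loop
vertex -0.422 -1.384 -0.838
vertex -1.188 -1.422 -0.737
vertex -0.495 -2.426 1.175
endloop
endfacet
facet normal -0.133 0.045 -0.990
outer loop
vertex -1.188 -1.422 -0.737
vertex -0.765 -2.334 -0.835
vertex -1.706 -1.994 -0.693
endloop
endfacet
facet normal -0.608 0.591 0.531
outer loop
vertex -1.188 -1.422 -0.737
vertex -1.706 -1.994 -0.693
vertex -0.495 -2.426 1.175
endloop
endfacet
facet normal -0.133 0.044 -0.990
outer loop
vertex -1.706 -1.994 -0.693
vertex -0.765 -2.334 -0.835
vertex -1.673 -2.766 -0.732
endloop
endfacet
facet normal -0.844 -0.063 0.533
outer loop
vertex -1.706 -1.994 -0.693
vertex -1.673 -2.766 -0.732
vertex -0.495 -2.426 1.175
endloop
endfacet
facet normal -0.134 0.045 -0.990
outer loop
vertex -1.673 -2.766 -0.732
vertex -0.765 -2.334 -0.835
vertex -1.108 -3.284 -0.832
endloop
endfacet
facet normal -0.552 -0.692 0.465
outer loop
vertex -1.673 -2.766 -0.732
vertex -1.108 -3.284 -0.832
vertex -0.495 -2.426 1.175
endloop
endfacet
facet normal -0.133 0.045 -0.990
outer loop
vertex -1.108 -3.284 -0.832
vertex -0.765 -2.334 -0.835
vertex -0.343 -3.247 -0.933
endloop
endfacet
facet normal 0.093 -0.925 0.367
outer loop
vertex -1.108 -3.284 -0.832
vertex -0.343 -3.247 -0.933
vertex -0.495 -2.426 1.175
endloop
endfacet
facet normal -0.133 0.045 -0.990
outer loop
vertex -0.343 -3.247 -0.933
vertex -0.765 -2.334 -0.835
vertex 0.175 -2.674 -0.977
endloop
endfacet
facet normal 0.720 -0.628 0.296
outer loop
vertex -0.343 -3.247 -0.933
vertex 0.175 -2.674 -0.977
vertex -0.495 -2.426 1.175
endloop
endfacet
facet normal -0.789 0.607 0.096
outer loop
vertex 1.725 4.136 2.501
vertex 1.728 3.975 3.54
vertex 2.286 4.766 3.129
endloop
endfacet
facet normal -0.385 0.801 -0.460
outer loop
vertex 1.725 4.136 2.501
vertex 2.286 4.766 3.129
vertex 2.692 4.437 2.216
endloop
endfacet
facet normal -0.344 0.246 -0.906
outer loop
vertex 1.725 4.136 2.501
vertex 2.692 4.437 2.216
vertex 2.384 3.443 2.063
endloop
endfacet
facet normal -0.722 -0.290 -0.628
outer loop
vertex 1.725 4.136 2.501
vertex 2.384 3.443 2.063
vertex 1.788 3.158 2.881
endloop
endfacet
facet normal -0.998 -0.067 -0.008
outer loop
vertex 1.725 4.136 2.501
vertex 1.788 3.158 2.881
vertex 1.728 3.975 3.54
endloop
endfacet
facet normal 0.273 0.937 -0.217
outer loop
vertex 2.692 4.437 2.216
vertex 2.286 4.766 3.129
vertex 3.292 4.462 3.079
endloop
endfacet
facet normal -0.382 0.624 0.682
outer loop
vertex 2.286 4.766 3.129
vertex 1.728 3.975 3.54
vertex 2.696 4.177 3.897
endloop
endfacet
facet normal -0.720 -0.467 0.514
outer loop
vertex 1.728 3.975 3.54
vertex 1.788 3.158 2.881
vertex 2.388 3.183 3.744
endloop
endfacet
facet normal -0.275 -0.828 -0.489
outer loop
vertex 1.788 3.158 2.881
vertex 2.384 3.443 2.063
vertex 2.794 2.854 2.831
endloop
endfacet
facet normal 0.338 0.040 -0.940
outer loop
vertex 2.384 3.443 2.063
vertex 2.692 4.437 2.216
vertex 3.352 3.645 2.42
endloop
endfacet
facet normal 0.722 0.290 0.628
outer loop
vertex 3.355 3.484 3.459
vertex 3.292 4.462 3.079
vertex 2.696 4.177 3.897
endloop
endfacet
facet normal 0.344 -0.246 0.906
outer loop
vertex 3.355 3.484 3.459
vertex 2.696 4.177 3.897
vertex 2.388 3.183 3.744
endloop
endfacet
facet normal 0.385 -0.801 0.460
outer loop
vertex 3.355 3.484 3.459
vertex 2.388 3.183 3.744
vertex 2.794 2.854 2.831
endloop
endfacet
facet normal 0.789 -0.607 -0.096
outer loop
vertex 3.355 3.484 3.459
vertex 2.794 2.854 2.831
vertex 3.352 3.645 2.42
endloop
endfacet
facet normal 0.998 0.067 0.008
outer loop
vertex 3.355 3.484 3.459
vertex 3.352 3.645 2.42
vertex 3.292 4.462 3.079
endloop
endfacet
facet normal 0.275 0.828 0.489
outer loop
vertex 2.696 4.177 3.897
vertex 3.292 4.462 3.079
vertex 2.286 4.766 3.129
endloop
endfacet
facet normal -0.338 -0.040 0.940
outer loop
vertex 2.388 3.183 3.744
vertex 2.696 4.177 3.897
vertex 1.728 3.975 3.54
endloop
endfacet
facet normal -0.273 -0.937 0.217
outer loop
vertex 2.794 2.854 2.831
vertex 2.388 3.183 3.744
vertex 1.788 3.158 2.881
endloop
endfacet
facet normal 0.382 -0.624 -0.682
outer loop
vertex 3.352 3.645 2.42
vertex 2.794 2.854 2.831
vertex 2.384 3.443 2.063
endloop
endfacet
facet normal 0.720 0.467 -0.514
outer loop
vertex 3.292 4.462 3.079
vertex 3.352 3.645 2.42
vertex 2.692 4.437 2.216
endloop
endfacet

endsolid


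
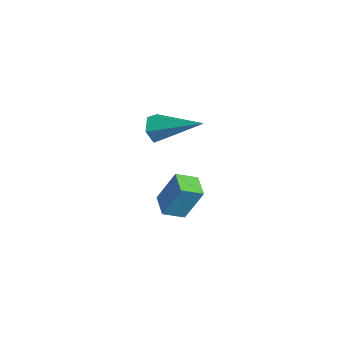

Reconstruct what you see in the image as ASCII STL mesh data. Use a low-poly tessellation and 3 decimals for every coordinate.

solid 
facet normal -0.678 -0.595 -0.431
outer loop
vertex -0.359 -2.878 2.588
vertex -0.849 -2.589 2.96
vertex -0.688 -2.332 2.352
endloop
endfacet
facet normal 0.711 0.129 -0.692
outer loop
vertex -0.359 -2.878 2.588
vertex -0.688 -2.332 2.352
vertex 0.629 -1.291 3.9
endloop
endfacet
facet normal -0.678 -0.595 -0.431
outer loop
vertex -0.688 -2.332 2.352
vertex -0.849 -2.589 2.96
vertex -1.178 -2.043 2.724
endloop
endfacet
facet normal 0.039 0.813 -0.580
outer loop
vertex -0.688 -2.332 2.352
vertex -1.178 -2.043 2.724
vertex 0.629 -1.291 3.9
endloop
endfacet
facet normal -0.678 -0.595 -0.431
outer loop
vertex -1.178 -2.043 2.724
vertex -0.849 -2.589 2.96
vertex -1.339 -2.3 3.332
endloop
endfacet
facet normal -0.495 0.840 0.224
outer loop
vertex -1.178 -2.043 2.724
vertex -1.339 -2.3 3.332
vertex 0.629 -1.291 3.9
endloop
endfacet
facet normal -0.678 -0.595 -0.431
outer loop
vertex -1.339 -2.3 3.332
vertex -0.849 -2.589 2.96
vertex -1.011 -2.846 3.569
endloop
endfacet
facet normal -0.358 0.183 0.916
outer loop
vertex -1.339 -2.3 3.332
vertex -1.011 -2.846 3.569
vertex 0.629 -1.291 3.9
endloop
endfacet
facet normal -0.678 -0.596 -0.432
outer loop
vertex -1.011 -2.846 3.569
vertex -0.849 -2.589 2.96
vertex -0.52 -3.135 3.197
endloop
endfacet
facet normal 0.314 -0.503 0.805
outer loop
vertex -1.011 -2.846 3.569
vertex -0.52 -3.135 3.197
vertex 0.629 -1.291 3.9
endloop
endfacet
facet normal -0.678 -0.596 -0.431
outer loop
vertex -0.52 -3.135 3.197
vertex -0.849 -2.589 2.96
vertex -0.359 -2.878 2.588
endloop
endfacet
facet normal 0.849 -0.529 0.001
outer loop
vertex -0.52 -3.135 3.197
vertex -0.359 -2.878 2.588
vertex 0.629 -1.291 3.9
endloop
endfacet
facet normal -0.969 0.219 0.116
outer loop
vertex -1.246 -1.568 -0.479
vertex -1.094 -0.667 -0.91
vertex -1.573 -2.225 -1.968
endloop
endfacet
facet normal -0.150 -0.892 0.427
outer loop
vertex -0.566 -2.453 -2.09
vertex -1.246 -1.568 -0.479
vertex -1.573 -2.225 -1.968
endloop
endfacet
facet normal -0.969 0.218 0.117
outer loop
vertex -1.573 -2.225 -1.968
vertex -1.094 -0.667 -0.91
vertex -1.422 -1.324 -2.399
endloop
endfacet
facet normal -0.198 -0.396 -0.897
outer loop
vertex -1.422 -1.324 -2.399
vertex -0.566 -2.453 -2.09
vertex -1.573 -2.225 -1.968
endloop
endfacet
facet normal 0.198 0.396 0.897
outer loop
vertex -1.246 -1.568 -0.479
vertex -0.087 -0.895 -1.032
vertex -1.094 -0.667 -0.91
endloop
endfacet
facet normal -0.150 -0.892 0.427
outer loop
vertex -0.238 -1.796 -0.601
vertex -1.246 -1.568 -0.479
vertex -0.566 -2.453 -2.09
endloop
endfacet
facet normal 0.198 0.396 0.897
outer loop
vertex -0.238 -1.796 -0.601
vertex -0.087 -0.895 -1.032
vertex -1.246 -1.568 -0.479
endloop
endfacet
facet normal 0.150 0.892 -0.427
outer loop
vertex -1.094 -0.667 -0.91
vertex -0.087 -0.895 -1.032
vertex -1.422 -1.324 -2.399
endloop
endfacet
facet normal -0.198 -0.396 -0.897
outer loop
vertex -0.414 -1.552 -2.521
vertex -0.566 -2.453 -2.09
vertex -1.422 -1.324 -2.399
endloop
endfacet
facet normal 0.150 0.892 -0.427
outer loop
vertex -1.422 -1.324 -2.399
vertex -0.087 -0.895 -1.032
vertex -0.414 -1.552 -2.521
endloop
endfacet
facet normal 0.969 -0.219 -0.117
outer loop
vertex -0.414 -1.552 -2.521
vertex -0.238 -1.796 -0.601
vertex -0.566 -2.453 -2.09
endloop
endfacet
facet normal 0.969 -0.218 -0.117
outer loop
vertex -0.087 -0.895 -1.032
vertex -0.238 -1.796 -0.601
vertex -0.414 -1.552 -2.521
endloop
endfacet

endsolid


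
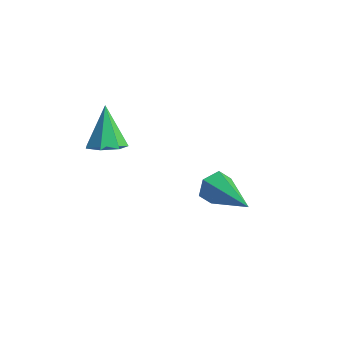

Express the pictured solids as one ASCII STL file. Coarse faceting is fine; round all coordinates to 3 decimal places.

solid 
facet normal 0.360 -0.471 -0.805
outer loop
vertex -2.917 -2.482 2.176
vertex -3.43 -2.847 2.16
vertex -3.334 -2.292 1.878
endloop
endfacet
facet normal 0.360 0.929 0.088
outer loop
vertex -2.917 -2.482 2.176
vertex -3.334 -2.292 1.878
vertex -3.93 -2.193 3.28
endloop
endfacet
facet normal 0.359 -0.471 -0.806
outer loop
vertex -3.334 -2.292 1.878
vertex -3.43 -2.847 2.16
vertex -3.824 -2.52 1.793
endloop
endfacet
facet normal -0.379 0.898 -0.224
outer loop
vertex -3.334 -2.292 1.878
vertex -3.824 -2.52 1.793
vertex -3.93 -2.193 3.28
endloop
endfacet
facet normal 0.361 -0.470 -0.806
outer loop
vertex -3.824 -2.52 1.793
vertex -3.43 -2.847 2.16
vertex -4.016 -2.995 1.984
endloop
endfacet
facet normal -0.936 0.323 -0.138
outer loop
vertex -3.824 -2.52 1.793
vertex -4.016 -2.995 1.984
vertex -3.93 -2.193 3.28
endloop
endfacet
facet normal 0.361 -0.471 -0.805
outer loop
vertex -4.016 -2.995 1.984
vertex -3.43 -2.847 2.16
vertex -3.767 -3.358 2.308
endloop
endfacet
facet normal -0.890 -0.359 0.281
outer loop
vertex -4.016 -2.995 1.984
vertex -3.767 -3.358 2.308
vertex -3.93 -2.193 3.28
endloop
endfacet
facet normal 0.359 -0.470 -0.806
outer loop
vertex -3.767 -3.358 2.308
vertex -3.43 -2.847 2.16
vertex -3.264 -3.337 2.52
endloop
endfacet
facet normal -0.276 -0.638 0.719
outer loop
vertex -3.767 -3.358 2.308
vertex -3.264 -3.337 2.52
vertex -3.93 -2.193 3.28
endloop
endfacet
facet normal 0.361 -0.470 -0.806
outer loop
vertex -3.264 -3.337 2.52
vertex -3.43 -2.847 2.16
vertex -2.886 -2.947 2.462
endloop
endfacet
facet normal 0.442 -0.303 0.844
outer loop
vertex -3.264 -3.337 2.52
vertex -2.886 -2.947 2.462
vertex -3.93 -2.193 3.28
endloop
endfacet
facet normal 0.360 -0.471 -0.805
outer loop
vertex -2.886 -2.947 2.462
vertex -3.43 -2.847 2.16
vertex -2.917 -2.482 2.176
endloop
endfacet
facet normal 0.726 0.395 0.563
outer loop
vertex -2.886 -2.947 2.462
vertex -2.917 -2.482 2.176
vertex -3.93 -2.193 3.28
endloop
endfacet
facet normal -0.891 0.329 -0.313
outer loop
vertex -1.182 0.063 -1.521
vertex -1.445 -0.204 -1.052
vertex -1.252 0.363 -1.006
endloop
endfacet
facet normal 0.675 0.673 -0.300
outer loop
vertex -1.182 0.063 -1.521
vertex -1.252 0.363 -1.006
vertex 0.105 -0.776 -0.508
endloop
endfacet
facet normal -0.891 0.329 -0.313
outer loop
vertex -1.252 0.363 -1.006
vertex -1.445 -0.204 -1.052
vertex -1.515 0.096 -0.537
endloop
endfacet
facet normal 0.368 0.704 0.607
outer loop
vertex -1.252 0.363 -1.006
vertex -1.515 0.096 -0.537
vertex 0.105 -0.776 -0.508
endloop
endfacet
facet normal -0.891 0.329 -0.313
outer loop
vertex -1.515 0.096 -0.537
vertex -1.445 -0.204 -1.052
vertex -1.708 -0.47 -0.583
endloop
endfacet
facet normal -0.052 -0.063 0.997
outer loop
vertex -1.515 0.096 -0.537
vertex -1.708 -0.47 -0.583
vertex 0.105 -0.776 -0.508
endloop
endfacet
facet normal -0.891 0.329 -0.313
outer loop
vertex -1.708 -0.47 -0.583
vertex -1.445 -0.204 -1.052
vertex -1.638 -0.77 -1.098
endloop
endfacet
facet normal -0.165 -0.862 0.480
outer loop
vertex -1.708 -0.47 -0.583
vertex -1.638 -0.77 -1.098
vertex 0.105 -0.776 -0.508
endloop
endfacet
facet normal -0.891 0.329 -0.312
outer loop
vertex -1.638 -0.77 -1.098
vertex -1.445 -0.204 -1.052
vertex -1.375 -0.503 -1.567
endloop
endfacet
facet normal 0.142 -0.892 -0.428
outer loop
vertex -1.638 -0.77 -1.098
vertex -1.375 -0.503 -1.567
vertex 0.105 -0.776 -0.508
endloop
endfacet
facet normal -0.891 0.329 -0.312
outer loop
vertex -1.375 -0.503 -1.567
vertex -1.445 -0.204 -1.052
vertex -1.182 0.063 -1.521
endloop
endfacet
facet normal 0.562 -0.125 -0.818
outer loop
vertex -1.375 -0.503 -1.567
vertex -1.182 0.063 -1.521
vertex 0.105 -0.776 -0.508
endloop
endfacet

endsolid


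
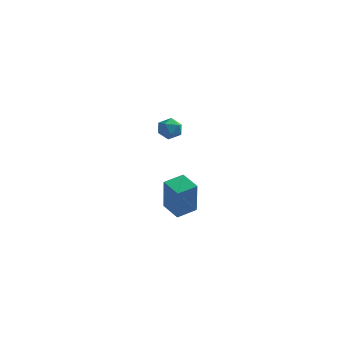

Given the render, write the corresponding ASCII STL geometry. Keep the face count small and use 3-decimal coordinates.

solid 
facet normal -0.576 -0.798 -0.179
outer loop
vertex -0.89 -3.17 0.58
vertex -1.755 -2.611 0.87
vertex -1.123 -2.599 -1.217
endloop
endfacet
facet normal 0.809 -0.522 -0.271
outer loop
vertex -0.525 -1.769 -1.03
vertex -0.89 -3.17 0.58
vertex -1.123 -2.599 -1.217
endloop
endfacet
facet normal -0.576 -0.798 -0.179
outer loop
vertex -1.123 -2.599 -1.217
vertex -1.755 -2.611 0.87
vertex -1.988 -2.04 -0.927
endloop
endfacet
facet normal -0.122 0.301 -0.946
outer loop
vertex -1.988 -2.04 -0.927
vertex -0.525 -1.769 -1.03
vertex -1.123 -2.599 -1.217
endloop
endfacet
facet normal 0.122 -0.301 0.946
outer loop
vertex -0.89 -3.17 0.58
vertex -1.157 -1.781 1.057
vertex -1.755 -2.611 0.87
endloop
endfacet
facet normal 0.809 -0.522 -0.271
outer loop
vertex -0.292 -2.34 0.767
vertex -0.89 -3.17 0.58
vertex -0.525 -1.769 -1.03
endloop
endfacet
facet normal 0.122 -0.301 0.946
outer loop
vertex -0.292 -2.34 0.767
vertex -1.157 -1.781 1.057
vertex -0.89 -3.17 0.58
endloop
endfacet
facet normal -0.809 0.522 0.271
outer loop
vertex -1.755 -2.611 0.87
vertex -1.157 -1.781 1.057
vertex -1.988 -2.04 -0.927
endloop
endfacet
facet normal -0.122 0.301 -0.946
outer loop
vertex -1.39 -1.21 -0.74
vertex -0.525 -1.769 -1.03
vertex -1.988 -2.04 -0.927
endloop
endfacet
facet normal -0.809 0.522 0.271
outer loop
vertex -1.988 -2.04 -0.927
vertex -1.157 -1.781 1.057
vertex -1.39 -1.21 -0.74
endloop
endfacet
facet normal 0.576 0.798 0.179
outer loop
vertex -1.39 -1.21 -0.74
vertex -0.292 -2.34 0.767
vertex -0.525 -1.769 -1.03
endloop
endfacet
facet normal 0.576 0.798 0.179
outer loop
vertex -1.157 -1.781 1.057
vertex -0.292 -2.34 0.767
vertex -1.39 -1.21 -0.74
endloop
endfacet
facet normal 0.071 0.846 0.528
outer loop
vertex -4.268 4.471 1.134
vertex -4.0 4.122 1.657
vertex -3.591 4.387 1.178
endloop
endfacet
facet normal 0.132 0.976 -0.171
outer loop
vertex -4.268 4.471 1.134
vertex -3.591 4.387 1.178
vertex -3.905 4.324 0.574
endloop
endfacet
facet normal -0.458 0.740 -0.492
outer loop
vertex -4.268 4.471 1.134
vertex -3.905 4.324 0.574
vertex -4.508 4.021 0.68
endloop
endfacet
facet normal -0.886 0.464 0.009
outer loop
vertex -4.268 4.471 1.134
vertex -4.508 4.021 0.68
vertex -4.567 3.896 1.35
endloop
endfacet
facet normal -0.557 0.530 0.639
outer loop
vertex -4.268 4.471 1.134
vertex -4.567 3.896 1.35
vertex -4.0 4.122 1.657
endloop
endfacet
facet normal 0.684 0.598 -0.418
outer loop
vertex -3.905 4.324 0.574
vertex -3.591 4.387 1.178
vertex -3.413 3.884 0.75
endloop
endfacet
facet normal 0.585 0.386 0.713
outer loop
vertex -3.591 4.387 1.178
vertex -4.0 4.122 1.657
vertex -3.472 3.759 1.42
endloop
endfacet
facet normal -0.433 -0.127 0.893
outer loop
vertex -4.0 4.122 1.657
vertex -4.567 3.896 1.35
vertex -4.075 3.456 1.526
endloop
endfacet
facet normal -0.964 -0.232 -0.128
outer loop
vertex -4.567 3.896 1.35
vertex -4.508 4.021 0.68
vertex -4.389 3.393 0.922
endloop
endfacet
facet normal -0.273 0.215 -0.938
outer loop
vertex -4.508 4.021 0.68
vertex -3.905 4.324 0.574
vertex -3.98 3.658 0.443
endloop
endfacet
facet normal 0.886 -0.464 -0.009
outer loop
vertex -3.712 3.309 0.966
vertex -3.413 3.884 0.75
vertex -3.472 3.759 1.42
endloop
endfacet
facet normal 0.458 -0.740 0.492
outer loop
vertex -3.712 3.309 0.966
vertex -3.472 3.759 1.42
vertex -4.075 3.456 1.526
endloop
endfacet
facet normal -0.132 -0.976 0.171
outer loop
vertex -3.712 3.309 0.966
vertex -4.075 3.456 1.526
vertex -4.389 3.393 0.922
endloop
endfacet
facet normal -0.071 -0.846 -0.528
outer loop
vertex -3.712 3.309 0.966
vertex -4.389 3.393 0.922
vertex -3.98 3.658 0.443
endloop
endfacet
facet normal 0.557 -0.530 -0.639
outer loop
vertex -3.712 3.309 0.966
vertex -3.98 3.658 0.443
vertex -3.413 3.884 0.75
endloop
endfacet
facet normal 0.964 0.232 0.128
outer loop
vertex -3.472 3.759 1.42
vertex -3.413 3.884 0.75
vertex -3.591 4.387 1.178
endloop
endfacet
facet normal 0.273 -0.215 0.938
outer loop
vertex -4.075 3.456 1.526
vertex -3.472 3.759 1.42
vertex -4.0 4.122 1.657
endloop
endfacet
facet normal -0.684 -0.598 0.418
outer loop
vertex -4.389 3.393 0.922
vertex -4.075 3.456 1.526
vertex -4.567 3.896 1.35
endloop
endfacet
facet normal -0.585 -0.386 -0.713
outer loop
vertex -3.98 3.658 0.443
vertex -4.389 3.393 0.922
vertex -4.508 4.021 0.68
endloop
endfacet
facet normal 0.433 0.127 -0.893
outer loop
vertex -3.413 3.884 0.75
vertex -3.98 3.658 0.443
vertex -3.905 4.324 0.574
endloop
endfacet

endsolid


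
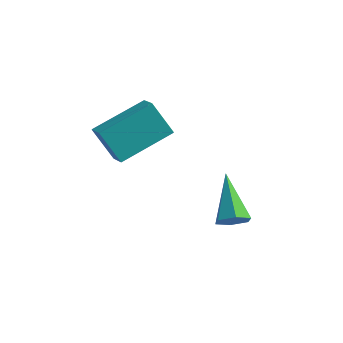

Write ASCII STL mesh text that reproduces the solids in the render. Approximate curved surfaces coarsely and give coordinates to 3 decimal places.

solid 
facet normal -0.543 -0.049 0.838
outer loop
vertex -2.038 0.883 2.063
vertex -1.052 2.632 2.803
vertex -2.641 1.377 1.701
endloop
endfacet
facet normal -0.461 -0.817 -0.346
outer loop
vertex -1.848 1.448 0.477
vertex -2.038 0.883 2.063
vertex -2.641 1.377 1.701
endloop
endfacet
facet normal -0.543 -0.049 0.838
outer loop
vertex -2.641 1.377 1.701
vertex -1.052 2.632 2.803
vertex -1.655 3.126 2.441
endloop
endfacet
facet normal -0.702 0.574 -0.421
outer loop
vertex -1.655 3.126 2.441
vertex -1.848 1.448 0.477
vertex -2.641 1.377 1.701
endloop
endfacet
facet normal 0.702 -0.574 0.421
outer loop
vertex -2.038 0.883 2.063
vertex -0.259 2.703 1.579
vertex -1.052 2.632 2.803
endloop
endfacet
facet normal -0.461 -0.817 -0.346
outer loop
vertex -1.245 0.954 0.839
vertex -2.038 0.883 2.063
vertex -1.848 1.448 0.477
endloop
endfacet
facet normal 0.702 -0.574 0.421
outer loop
vertex -1.245 0.954 0.839
vertex -0.259 2.703 1.579
vertex -2.038 0.883 2.063
endloop
endfacet
facet normal 0.461 0.817 0.346
outer loop
vertex -1.052 2.632 2.803
vertex -0.259 2.703 1.579
vertex -1.655 3.126 2.441
endloop
endfacet
facet normal -0.702 0.574 -0.421
outer loop
vertex -0.862 3.197 1.217
vertex -1.848 1.448 0.477
vertex -1.655 3.126 2.441
endloop
endfacet
facet normal 0.461 0.817 0.346
outer loop
vertex -1.655 3.126 2.441
vertex -0.259 2.703 1.579
vertex -0.862 3.197 1.217
endloop
endfacet
facet normal 0.543 0.049 -0.838
outer loop
vertex -0.862 3.197 1.217
vertex -1.245 0.954 0.839
vertex -1.848 1.448 0.477
endloop
endfacet
facet normal 0.543 0.049 -0.838
outer loop
vertex -0.259 2.703 1.579
vertex -1.245 0.954 0.839
vertex -0.862 3.197 1.217
endloop
endfacet
facet normal 0.490 -0.630 -0.602
outer loop
vertex 2.483 3.116 -2.036
vertex 1.917 2.911 -2.282
vertex 2.227 3.413 -2.555
endloop
endfacet
facet normal 0.618 0.774 0.138
outer loop
vertex 2.483 3.116 -2.036
vertex 2.227 3.413 -2.555
vertex 0.923 4.189 -1.058
endloop
endfacet
facet normal 0.488 -0.630 -0.604
outer loop
vertex 2.227 3.413 -2.555
vertex 1.917 2.911 -2.282
vertex 1.661 3.209 -2.8
endloop
endfacet
facet normal -0.084 0.853 -0.515
outer loop
vertex 2.227 3.413 -2.555
vertex 1.661 3.209 -2.8
vertex 0.923 4.189 -1.058
endloop
endfacet
facet normal 0.489 -0.629 -0.604
outer loop
vertex 1.661 3.209 -2.8
vertex 1.917 2.911 -2.282
vertex 1.351 2.707 -2.528
endloop
endfacet
facet normal -0.834 0.248 -0.493
outer loop
vertex 1.661 3.209 -2.8
vertex 1.351 2.707 -2.528
vertex 0.923 4.189 -1.058
endloop
endfacet
facet normal 0.489 -0.629 -0.604
outer loop
vertex 1.351 2.707 -2.528
vertex 1.917 2.911 -2.282
vertex 1.607 2.409 -2.01
endloop
endfacet
facet normal -0.881 -0.437 0.184
outer loop
vertex 1.351 2.707 -2.528
vertex 1.607 2.409 -2.01
vertex 0.923 4.189 -1.058
endloop
endfacet
facet normal 0.490 -0.629 -0.603
outer loop
vertex 1.607 2.409 -2.01
vertex 1.917 2.911 -2.282
vertex 2.173 2.614 -1.764
endloop
endfacet
facet normal -0.177 -0.516 0.838
outer loop
vertex 1.607 2.409 -2.01
vertex 2.173 2.614 -1.764
vertex 0.923 4.189 -1.058
endloop
endfacet
facet normal 0.490 -0.629 -0.603
outer loop
vertex 2.173 2.614 -1.764
vertex 1.917 2.911 -2.282
vertex 2.483 3.116 -2.036
endloop
endfacet
facet normal 0.572 0.089 0.815
outer loop
vertex 2.173 2.614 -1.764
vertex 2.483 3.116 -2.036
vertex 0.923 4.189 -1.058
endloop
endfacet

endsolid


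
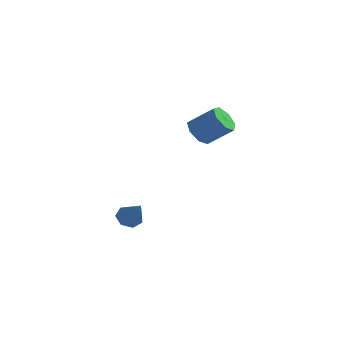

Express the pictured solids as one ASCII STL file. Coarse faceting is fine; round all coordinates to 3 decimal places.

solid 
facet normal -0.764 -0.130 -0.633
outer loop
vertex 1.41 1.766 2.474
vertex 1.034 1.263 3.031
vertex 0.963 2.096 2.946
endloop
endfacet
facet normal 0.202 0.882 -0.426
outer loop
vertex 1.41 1.766 2.474
vertex 0.963 2.096 2.946
vertex 2.662 1.98 3.511
endloop
endfacet
facet normal 0.201 0.883 -0.425
outer loop
vertex 2.662 1.98 3.511
vertex 0.963 2.096 2.946
vertex 2.215 2.309 3.983
endloop
endfacet
facet normal 0.764 0.131 0.632
outer loop
vertex 2.662 1.98 3.511
vertex 2.215 2.309 3.983
vertex 2.286 1.477 4.069
endloop
endfacet
facet normal -0.763 -0.130 -0.633
outer loop
vertex 0.963 2.096 2.946
vertex 1.034 1.263 3.031
vertex 0.569 1.798 3.482
endloop
endfacet
facet normal -0.354 0.903 0.242
outer loop
vertex 0.963 2.096 2.946
vertex 0.569 1.798 3.482
vertex 2.215 2.309 3.983
endloop
endfacet
facet normal -0.354 0.904 0.240
outer loop
vertex 2.215 2.309 3.983
vertex 0.569 1.798 3.482
vertex 1.821 2.012 4.52
endloop
endfacet
facet normal 0.764 0.131 0.632
outer loop
vertex 2.215 2.309 3.983
vertex 1.821 2.012 4.52
vertex 2.286 1.477 4.069
endloop
endfacet
facet normal -0.763 -0.130 -0.633
outer loop
vertex 0.569 1.798 3.482
vertex 1.034 1.263 3.031
vertex 0.525 1.098 3.679
endloop
endfacet
facet normal -0.643 0.245 0.725
outer loop
vertex 0.569 1.798 3.482
vertex 0.525 1.098 3.679
vertex 1.821 2.012 4.52
endloop
endfacet
facet normal -0.643 0.243 0.727
outer loop
vertex 1.821 2.012 4.52
vertex 0.525 1.098 3.679
vertex 1.778 1.311 4.716
endloop
endfacet
facet normal 0.763 0.130 0.633
outer loop
vertex 1.821 2.012 4.52
vertex 1.778 1.311 4.716
vertex 2.286 1.477 4.069
endloop
endfacet
facet normal -0.763 -0.131 -0.633
outer loop
vertex 0.525 1.098 3.679
vertex 1.034 1.263 3.031
vertex 0.865 0.522 3.388
endloop
endfacet
facet normal -0.447 -0.599 0.664
outer loop
vertex 0.525 1.098 3.679
vertex 0.865 0.522 3.388
vertex 1.778 1.311 4.716
endloop
endfacet
facet normal -0.449 -0.598 0.664
outer loop
vertex 1.778 1.311 4.716
vertex 0.865 0.522 3.388
vertex 2.117 0.735 4.426
endloop
endfacet
facet normal 0.763 0.131 0.633
outer loop
vertex 1.778 1.311 4.716
vertex 2.117 0.735 4.426
vertex 2.286 1.477 4.069
endloop
endfacet
facet normal -0.764 -0.131 -0.632
outer loop
vertex 0.865 0.522 3.388
vertex 1.034 1.263 3.031
vertex 1.331 0.504 2.829
endloop
endfacet
facet normal 0.084 -0.991 0.102
outer loop
vertex 0.865 0.522 3.388
vertex 1.331 0.504 2.829
vertex 2.117 0.735 4.426
endloop
endfacet
facet normal 0.085 -0.991 0.101
outer loop
vertex 2.117 0.735 4.426
vertex 1.331 0.504 2.829
vertex 2.584 0.718 3.866
endloop
endfacet
facet normal 0.763 0.131 0.633
outer loop
vertex 2.117 0.735 4.426
vertex 2.584 0.718 3.866
vertex 2.286 1.477 4.069
endloop
endfacet
facet normal -0.763 -0.130 -0.633
outer loop
vertex 1.331 0.504 2.829
vertex 1.034 1.263 3.031
vertex 1.574 1.058 2.422
endloop
endfacet
facet normal 0.553 -0.637 -0.537
outer loop
vertex 1.331 0.504 2.829
vertex 1.574 1.058 2.422
vertex 2.584 0.718 3.866
endloop
endfacet
facet normal 0.554 -0.636 -0.537
outer loop
vertex 2.584 0.718 3.866
vertex 1.574 1.058 2.422
vertex 2.826 1.272 3.459
endloop
endfacet
facet normal 0.764 0.131 0.632
outer loop
vertex 2.584 0.718 3.866
vertex 2.826 1.272 3.459
vertex 2.286 1.477 4.069
endloop
endfacet
facet normal -0.763 -0.130 -0.633
outer loop
vertex 1.574 1.058 2.422
vertex 1.034 1.263 3.031
vertex 1.41 1.766 2.474
endloop
endfacet
facet normal 0.605 0.197 -0.771
outer loop
vertex 1.574 1.058 2.422
vertex 1.41 1.766 2.474
vertex 2.826 1.272 3.459
endloop
endfacet
facet normal 0.605 0.197 -0.771
outer loop
vertex 2.826 1.272 3.459
vertex 1.41 1.766 2.474
vertex 2.662 1.98 3.511
endloop
endfacet
facet normal 0.764 0.130 0.632
outer loop
vertex 2.826 1.272 3.459
vertex 2.662 1.98 3.511
vertex 2.286 1.477 4.069
endloop
endfacet
facet normal -0.501 0.436 -0.748
outer loop
vertex -1.547 0.401 -3.259
vertex -2.167 0.278 -2.915
vertex -1.735 0.852 -2.87
endloop
endfacet
facet normal 0.932 0.360 0.033
outer loop
vertex -1.547 0.401 -3.259
vertex -1.735 0.852 -2.87
vertex -1.253 -0.518 -1.545
endloop
endfacet
facet normal -0.499 0.435 -0.750
outer loop
vertex -1.735 0.852 -2.87
vertex -2.167 0.278 -2.915
vertex -2.25 0.871 -2.516
endloop
endfacet
facet normal 0.420 0.703 0.574
outer loop
vertex -1.735 0.852 -2.87
vertex -2.25 0.871 -2.516
vertex -1.253 -0.518 -1.545
endloop
endfacet
facet normal -0.500 0.434 -0.749
outer loop
vertex -2.25 0.871 -2.516
vertex -2.167 0.278 -2.915
vertex -2.702 0.444 -2.462
endloop
endfacet
facet normal -0.280 0.407 0.870
outer loop
vertex -2.25 0.871 -2.516
vertex -2.702 0.444 -2.462
vertex -1.253 -0.518 -1.545
endloop
endfacet
facet normal -0.499 0.435 -0.749
outer loop
vertex -2.702 0.444 -2.462
vertex -2.167 0.278 -2.915
vertex -2.752 -0.109 -2.75
endloop
endfacet
facet normal -0.646 -0.306 0.700
outer loop
vertex -2.702 0.444 -2.462
vertex -2.752 -0.109 -2.75
vertex -1.253 -0.518 -1.545
endloop
endfacet
facet normal -0.499 0.436 -0.749
outer loop
vertex -2.752 -0.109 -2.75
vertex -2.167 0.278 -2.915
vertex -2.362 -0.37 -3.162
endloop
endfacet
facet normal -0.398 -0.897 0.191
outer loop
vertex -2.752 -0.109 -2.75
vertex -2.362 -0.37 -3.162
vertex -1.253 -0.518 -1.545
endloop
endfacet
facet normal -0.499 0.436 -0.749
outer loop
vertex -2.362 -0.37 -3.162
vertex -2.167 0.278 -2.915
vertex -1.825 -0.143 -3.388
endloop
endfacet
facet normal 0.275 -0.922 -0.273
outer loop
vertex -2.362 -0.37 -3.162
vertex -1.825 -0.143 -3.388
vertex -1.253 -0.518 -1.545
endloop
endfacet
facet normal -0.501 0.434 -0.749
outer loop
vertex -1.825 -0.143 -3.388
vertex -2.167 0.278 -2.915
vertex -1.547 0.401 -3.259
endloop
endfacet
facet normal 0.867 -0.362 -0.343
outer loop
vertex -1.825 -0.143 -3.388
vertex -1.547 0.401 -3.259
vertex -1.253 -0.518 -1.545
endloop
endfacet

endsolid


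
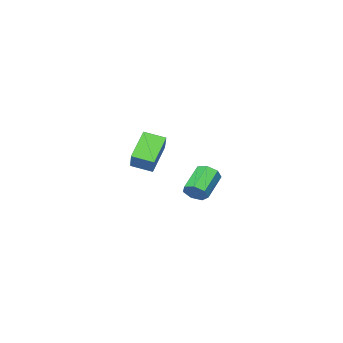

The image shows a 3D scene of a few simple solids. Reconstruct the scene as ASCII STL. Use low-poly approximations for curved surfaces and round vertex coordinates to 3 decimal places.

solid 
facet normal -0.705 -0.275 0.654
outer loop
vertex 3.265 -0.095 2.781
vertex 2.651 0.782 2.488
vertex 2.598 -0.917 1.718
endloop
endfacet
facet normal 0.552 -0.790 0.265
outer loop
vertex 3.769 -0.462 0.632
vertex 3.265 -0.095 2.781
vertex 2.598 -0.917 1.718
endloop
endfacet
facet normal -0.705 -0.274 0.654
outer loop
vertex 2.598 -0.917 1.718
vertex 2.651 0.782 2.488
vertex 1.985 -0.04 1.425
endloop
endfacet
facet normal -0.445 -0.548 -0.709
outer loop
vertex 1.985 -0.04 1.425
vertex 3.769 -0.462 0.632
vertex 2.598 -0.917 1.718
endloop
endfacet
facet normal 0.444 0.548 0.709
outer loop
vertex 3.265 -0.095 2.781
vertex 3.822 1.237 1.402
vertex 2.651 0.782 2.488
endloop
endfacet
facet normal 0.553 -0.790 0.265
outer loop
vertex 4.435 0.36 1.695
vertex 3.265 -0.095 2.781
vertex 3.769 -0.462 0.632
endloop
endfacet
facet normal 0.445 0.548 0.709
outer loop
vertex 4.435 0.36 1.695
vertex 3.822 1.237 1.402
vertex 3.265 -0.095 2.781
endloop
endfacet
facet normal -0.553 0.790 -0.265
outer loop
vertex 2.651 0.782 2.488
vertex 3.822 1.237 1.402
vertex 1.985 -0.04 1.425
endloop
endfacet
facet normal -0.445 -0.548 -0.709
outer loop
vertex 3.155 0.415 0.339
vertex 3.769 -0.462 0.632
vertex 1.985 -0.04 1.425
endloop
endfacet
facet normal -0.553 0.790 -0.264
outer loop
vertex 1.985 -0.04 1.425
vertex 3.822 1.237 1.402
vertex 3.155 0.415 0.339
endloop
endfacet
facet normal 0.705 0.275 -0.654
outer loop
vertex 3.155 0.415 0.339
vertex 4.435 0.36 1.695
vertex 3.769 -0.462 0.632
endloop
endfacet
facet normal 0.705 0.274 -0.654
outer loop
vertex 3.822 1.237 1.402
vertex 4.435 0.36 1.695
vertex 3.155 0.415 0.339
endloop
endfacet
facet normal 0.818 0.304 -0.488
outer loop
vertex -1.395 -2.306 -2.928
vertex -1.794 -1.933 -3.365
vertex -1.507 -1.733 -2.759
endloop
endfacet
facet normal 0.545 -0.138 0.827
outer loop
vertex -1.395 -2.306 -2.928
vertex -1.507 -1.733 -2.759
vertex -2.787 -2.821 -2.097
endloop
endfacet
facet normal 0.545 -0.137 0.827
outer loop
vertex -2.787 -2.821 -2.097
vertex -1.507 -1.733 -2.759
vertex -2.898 -2.248 -1.929
endloop
endfacet
facet normal -0.819 -0.302 0.488
outer loop
vertex -2.787 -2.821 -2.097
vertex -2.898 -2.248 -1.929
vertex -3.186 -2.447 -2.535
endloop
endfacet
facet normal 0.819 0.303 -0.488
outer loop
vertex -1.507 -1.733 -2.759
vertex -1.794 -1.933 -3.365
vertex -1.835 -1.311 -3.047
endloop
endfacet
facet normal 0.196 0.652 0.733
outer loop
vertex -1.507 -1.733 -2.759
vertex -1.835 -1.311 -3.047
vertex -2.898 -2.248 -1.929
endloop
endfacet
facet normal 0.197 0.651 0.733
outer loop
vertex -2.898 -2.248 -1.929
vertex -1.835 -1.311 -3.047
vertex -3.226 -1.825 -2.217
endloop
endfacet
facet normal -0.819 -0.302 0.488
outer loop
vertex -2.898 -2.248 -1.929
vertex -3.226 -1.825 -2.217
vertex -3.186 -2.447 -2.535
endloop
endfacet
facet normal 0.819 0.303 -0.487
outer loop
vertex -1.835 -1.311 -3.047
vertex -1.794 -1.933 -3.365
vertex -2.132 -1.356 -3.574
endloop
endfacet
facet normal -0.299 0.950 0.087
outer loop
vertex -1.835 -1.311 -3.047
vertex -2.132 -1.356 -3.574
vertex -3.226 -1.825 -2.217
endloop
endfacet
facet normal -0.300 0.950 0.087
outer loop
vertex -3.226 -1.825 -2.217
vertex -2.132 -1.356 -3.574
vertex -3.524 -1.871 -2.744
endloop
endfacet
facet normal -0.818 -0.303 0.489
outer loop
vertex -3.226 -1.825 -2.217
vertex -3.524 -1.871 -2.744
vertex -3.186 -2.447 -2.535
endloop
endfacet
facet normal 0.818 0.302 -0.489
outer loop
vertex -2.132 -1.356 -3.574
vertex -1.794 -1.933 -3.365
vertex -2.176 -1.836 -3.944
endloop
endfacet
facet normal -0.570 0.534 -0.625
outer loop
vertex -2.132 -1.356 -3.574
vertex -2.176 -1.836 -3.944
vertex -3.524 -1.871 -2.744
endloop
endfacet
facet normal -0.570 0.533 -0.625
outer loop
vertex -3.524 -1.871 -2.744
vertex -2.176 -1.836 -3.944
vertex -3.567 -2.351 -3.114
endloop
endfacet
facet normal -0.818 -0.303 0.488
outer loop
vertex -3.524 -1.871 -2.744
vertex -3.567 -2.351 -3.114
vertex -3.186 -2.447 -2.535
endloop
endfacet
facet normal 0.818 0.303 -0.489
outer loop
vertex -2.176 -1.836 -3.944
vertex -1.794 -1.933 -3.365
vertex -1.932 -2.389 -3.878
endloop
endfacet
facet normal -0.411 -0.285 -0.866
outer loop
vertex -2.176 -1.836 -3.944
vertex -1.932 -2.389 -3.878
vertex -3.567 -2.351 -3.114
endloop
endfacet
facet normal -0.411 -0.285 -0.866
outer loop
vertex -3.567 -2.351 -3.114
vertex -1.932 -2.389 -3.878
vertex -3.323 -2.903 -3.048
endloop
endfacet
facet normal -0.818 -0.303 0.488
outer loop
vertex -3.567 -2.351 -3.114
vertex -3.323 -2.903 -3.048
vertex -3.186 -2.447 -2.535
endloop
endfacet
facet normal 0.818 0.303 -0.489
outer loop
vertex -1.932 -2.389 -3.878
vertex -1.794 -1.933 -3.365
vertex -1.584 -2.598 -3.426
endloop
endfacet
facet normal 0.057 -0.889 -0.455
outer loop
vertex -1.932 -2.389 -3.878
vertex -1.584 -2.598 -3.426
vertex -3.323 -2.903 -3.048
endloop
endfacet
facet normal 0.057 -0.889 -0.455
outer loop
vertex -3.323 -2.903 -3.048
vertex -1.584 -2.598 -3.426
vertex -2.976 -3.112 -2.596
endloop
endfacet
facet normal -0.818 -0.303 0.488
outer loop
vertex -3.323 -2.903 -3.048
vertex -2.976 -3.112 -2.596
vertex -3.186 -2.447 -2.535
endloop
endfacet
facet normal 0.818 0.303 -0.488
outer loop
vertex -1.584 -2.598 -3.426
vertex -1.794 -1.933 -3.365
vertex -1.395 -2.306 -2.928
endloop
endfacet
facet normal 0.483 -0.823 0.299
outer loop
vertex -1.584 -2.598 -3.426
vertex -1.395 -2.306 -2.928
vertex -2.976 -3.112 -2.596
endloop
endfacet
facet normal 0.482 -0.824 0.298
outer loop
vertex -2.976 -3.112 -2.596
vertex -1.395 -2.306 -2.928
vertex -2.787 -2.821 -2.097
endloop
endfacet
facet normal -0.819 -0.303 0.487
outer loop
vertex -2.976 -3.112 -2.596
vertex -2.787 -2.821 -2.097
vertex -3.186 -2.447 -2.535
endloop
endfacet

endsolid
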